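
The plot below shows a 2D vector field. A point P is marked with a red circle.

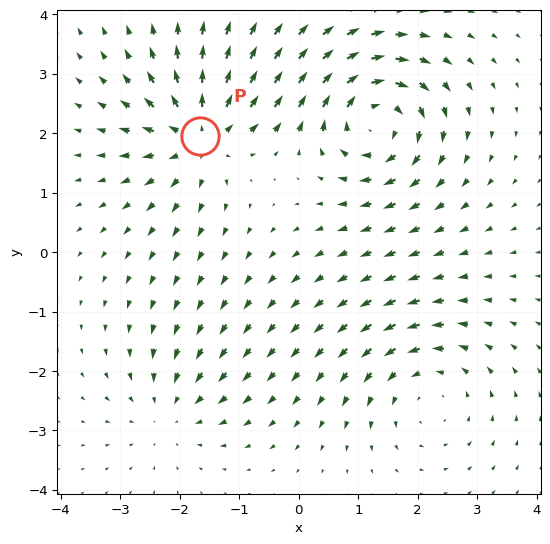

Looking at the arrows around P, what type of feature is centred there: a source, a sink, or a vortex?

At P (-1.7, 2.0) the arrows spread outward. Divergence about +6, curl ≈0 — positive divergence with near-zero curl is a source.

source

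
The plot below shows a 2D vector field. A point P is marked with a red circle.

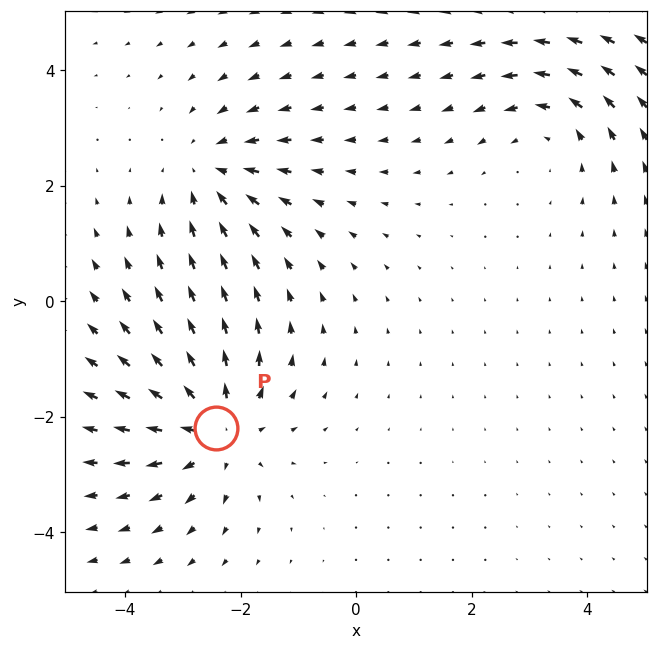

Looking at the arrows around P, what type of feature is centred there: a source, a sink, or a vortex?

At P (-2.4, -2.2) the arrows spread outward. Divergence about +4, curl ≈0 — positive divergence with near-zero curl is a source.

source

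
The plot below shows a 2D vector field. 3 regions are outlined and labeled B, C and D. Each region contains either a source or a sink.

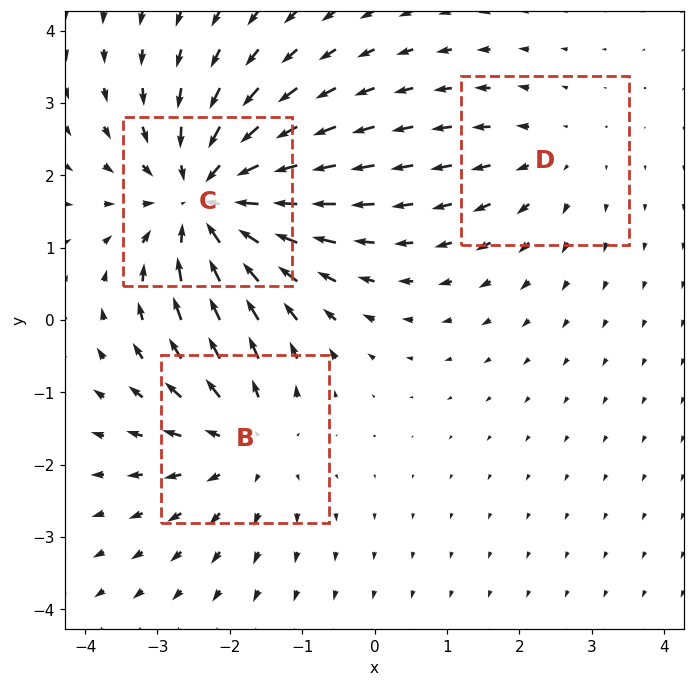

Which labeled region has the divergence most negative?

C

Divergence at each region's feature centre — B: about +3, C: about -4, D: about +2. Region C is most negative.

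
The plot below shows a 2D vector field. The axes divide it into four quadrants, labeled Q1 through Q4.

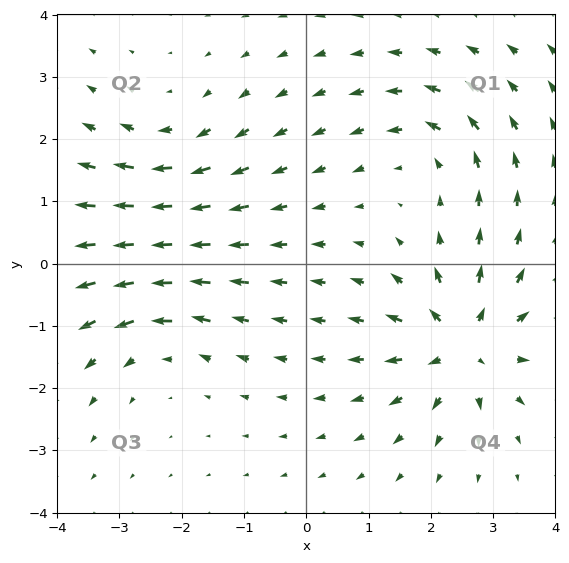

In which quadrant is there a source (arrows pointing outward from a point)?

Q4

The source sits at approximately (2.5, -1.3), which lies in quadrant Q4. The divergence there is about +6, positive as expected for a source.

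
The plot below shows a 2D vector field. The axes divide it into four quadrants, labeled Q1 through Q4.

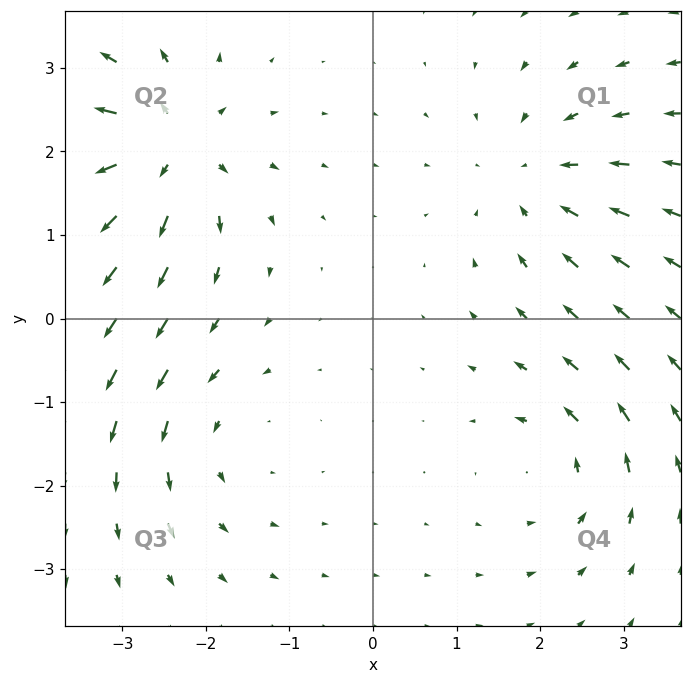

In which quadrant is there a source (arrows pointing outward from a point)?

Q2

The source sits at approximately (-2.5, 2.0), which lies in quadrant Q2. The divergence there is about +6, positive as expected for a source.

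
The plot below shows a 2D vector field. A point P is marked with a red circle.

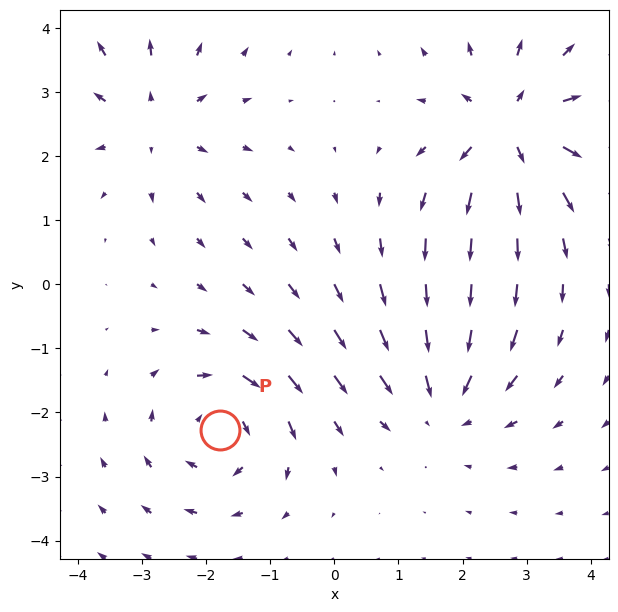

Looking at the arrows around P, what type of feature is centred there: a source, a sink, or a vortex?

At P (-1.8, -2.3) the arrows circulate clockwise. Divergence ≈0, curl about -4 — near-zero divergence with nonzero curl is a vortex.

vortex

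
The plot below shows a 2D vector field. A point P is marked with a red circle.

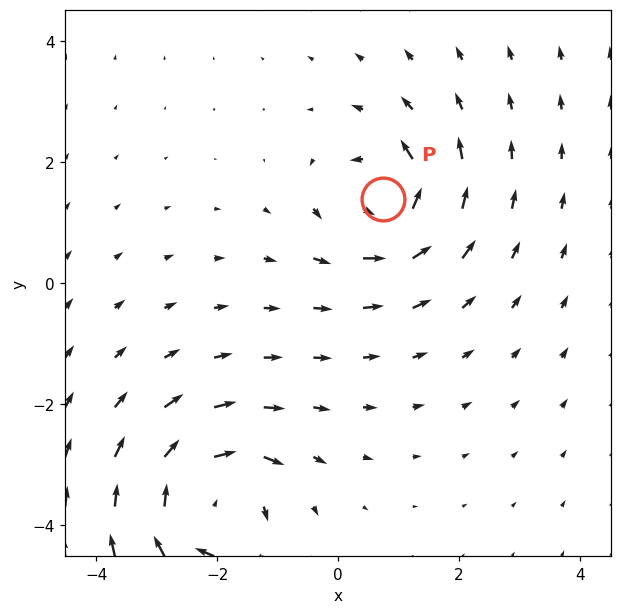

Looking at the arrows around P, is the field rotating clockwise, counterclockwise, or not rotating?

counterclockwise

Near P at (0.7, 1.4) the arrows circulate counterclockwise. The curl (z-component) there is about +6; positive curl means counterclockwise rotation.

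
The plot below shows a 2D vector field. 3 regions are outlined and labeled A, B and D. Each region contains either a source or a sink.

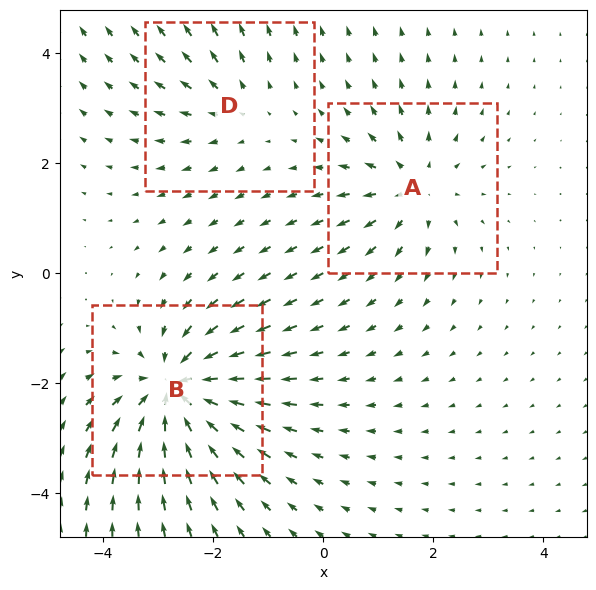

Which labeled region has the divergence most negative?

B

Divergence at each region's feature centre — A: about +3, B: about -5, D: about +2. Region B is most negative.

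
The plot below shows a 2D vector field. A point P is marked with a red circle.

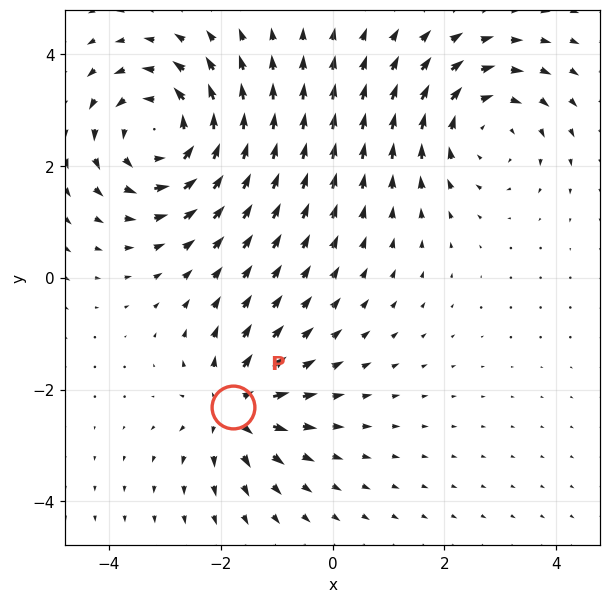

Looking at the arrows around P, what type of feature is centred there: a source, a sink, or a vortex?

At P (-1.8, -2.3) the arrows spread outward. Divergence about +4, curl ≈0 — positive divergence with near-zero curl is a source.

source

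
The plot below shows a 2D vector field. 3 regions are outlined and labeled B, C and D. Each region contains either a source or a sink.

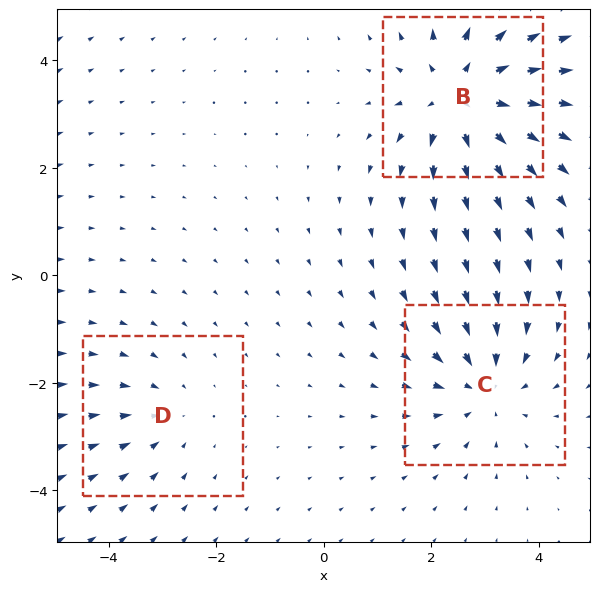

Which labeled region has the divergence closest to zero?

D

Divergence at each region's feature centre — B: about +4, C: about -3, D: about -2. Region D is closest to zero.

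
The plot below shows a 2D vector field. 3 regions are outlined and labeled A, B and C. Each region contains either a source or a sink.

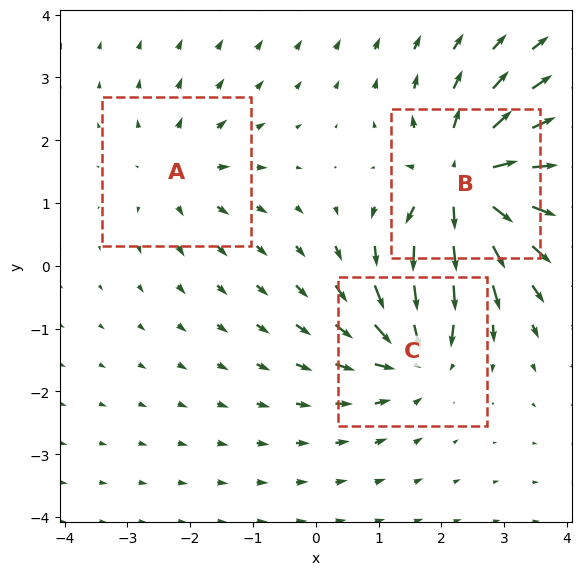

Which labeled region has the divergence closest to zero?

A

Divergence at each region's feature centre — A: about +3, B: about +6, C: about -4. Region A is closest to zero.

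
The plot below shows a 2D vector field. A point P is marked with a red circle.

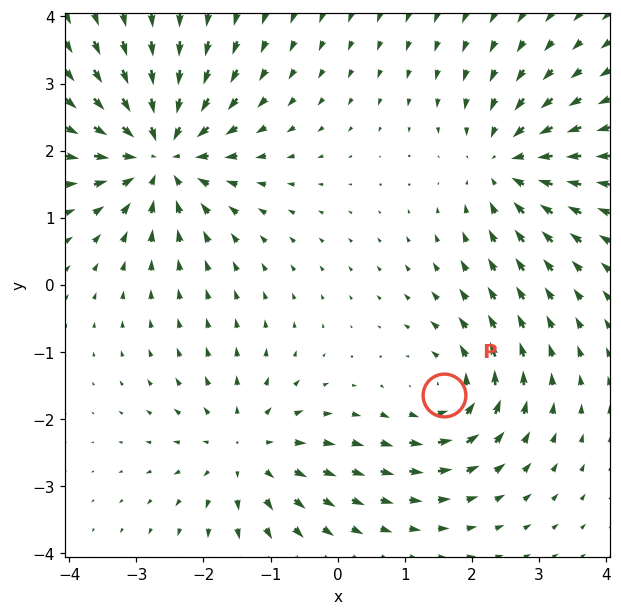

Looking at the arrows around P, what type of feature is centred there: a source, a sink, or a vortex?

At P (1.6, -1.6) the arrows circulate counterclockwise. Divergence ≈0, curl about +4 — near-zero divergence with nonzero curl is a vortex.

vortex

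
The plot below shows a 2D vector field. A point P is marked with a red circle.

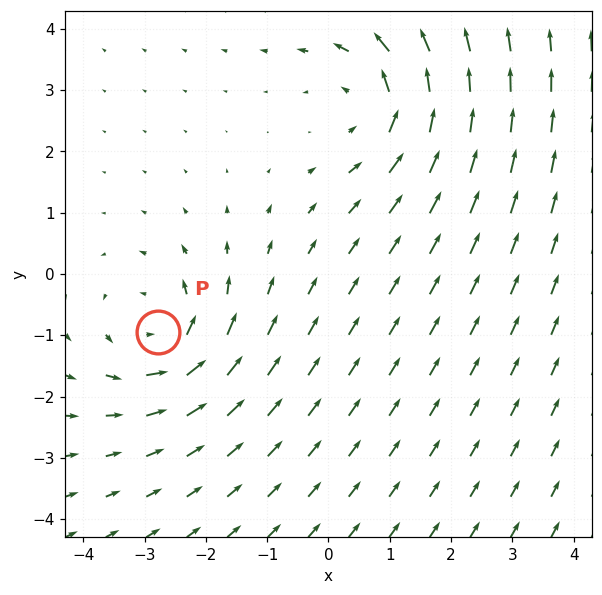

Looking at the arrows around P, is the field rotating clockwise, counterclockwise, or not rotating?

Near P at (-2.8, -0.9) the arrows circulate counterclockwise. The curl (z-component) there is about +4; positive curl means counterclockwise rotation.

counterclockwise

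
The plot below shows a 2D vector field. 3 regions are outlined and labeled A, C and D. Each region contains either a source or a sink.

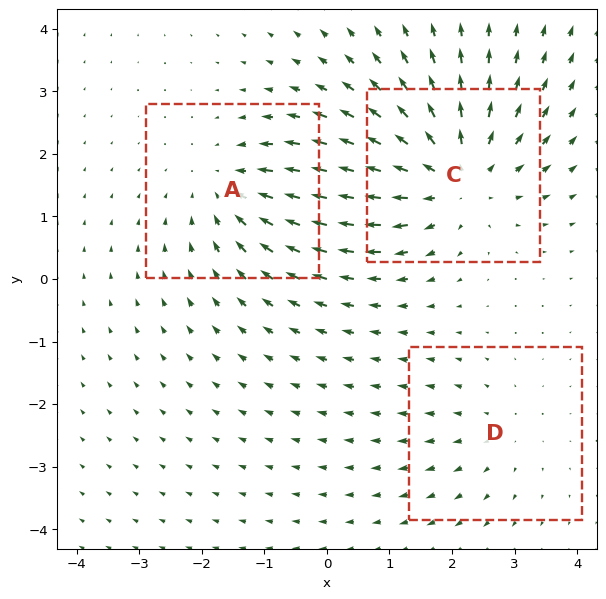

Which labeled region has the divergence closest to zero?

D

Divergence at each region's feature centre — A: about -3, C: about +4, D: about +2. Region D is closest to zero.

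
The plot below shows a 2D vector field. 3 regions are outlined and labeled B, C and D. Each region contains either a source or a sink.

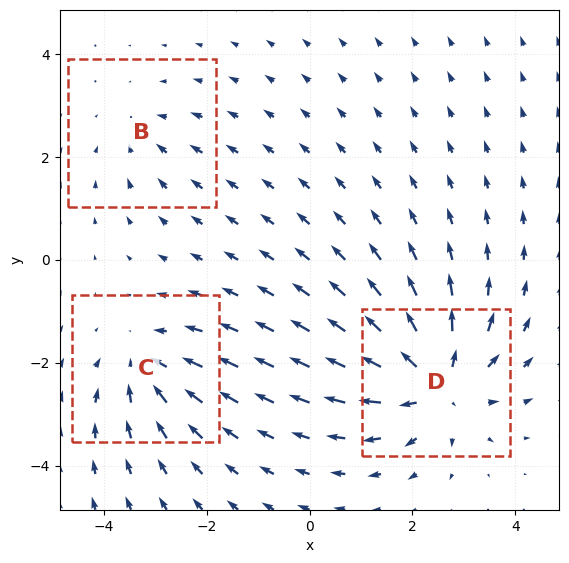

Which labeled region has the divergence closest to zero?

Divergence at each region's feature centre — B: about -2, C: about -3, D: about +5. Region B is closest to zero.

B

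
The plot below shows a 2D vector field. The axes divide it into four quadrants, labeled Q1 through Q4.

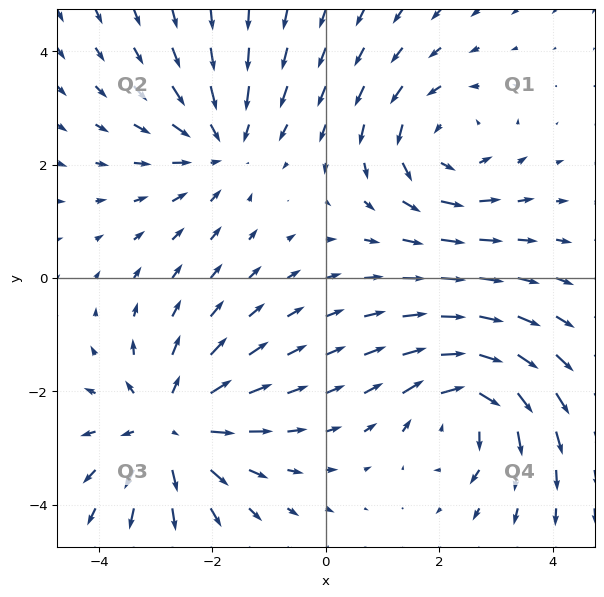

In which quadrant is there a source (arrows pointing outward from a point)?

The source sits at approximately (-2.8, -2.6), which lies in quadrant Q3. The divergence there is about +3, positive as expected for a source.

Q3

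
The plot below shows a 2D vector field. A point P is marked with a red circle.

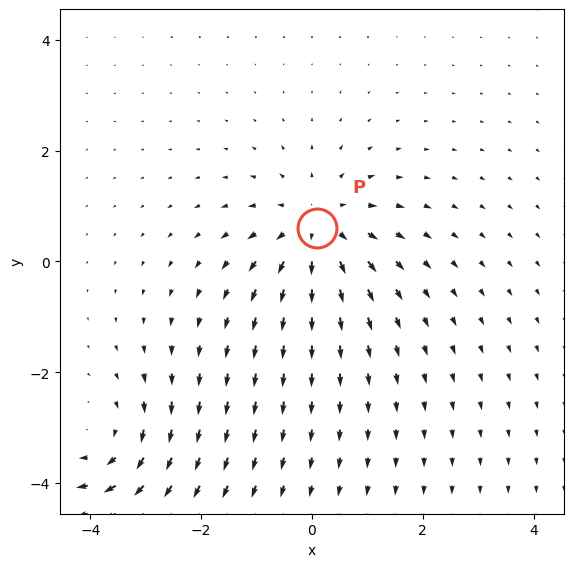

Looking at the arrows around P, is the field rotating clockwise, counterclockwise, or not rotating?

not rotating

Near P at (0.1, 0.6) the arrows show no circulation. The curl there is ≈0.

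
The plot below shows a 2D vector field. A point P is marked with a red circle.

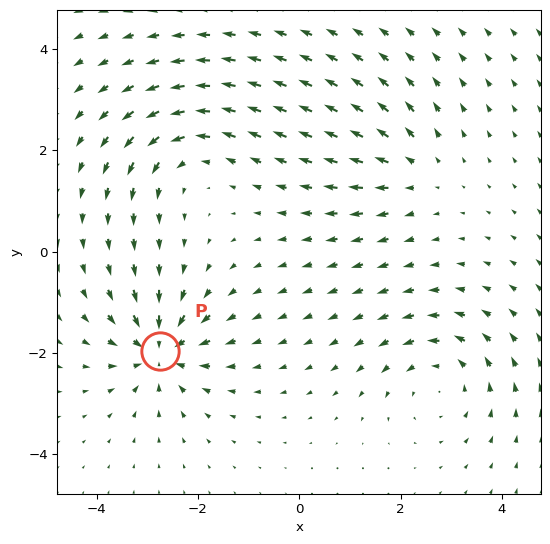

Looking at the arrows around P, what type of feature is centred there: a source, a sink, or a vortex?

sink

At P (-2.7, -2.0) the arrows converge inward. Divergence about -5, curl ≈0 — negative divergence with near-zero curl is a sink.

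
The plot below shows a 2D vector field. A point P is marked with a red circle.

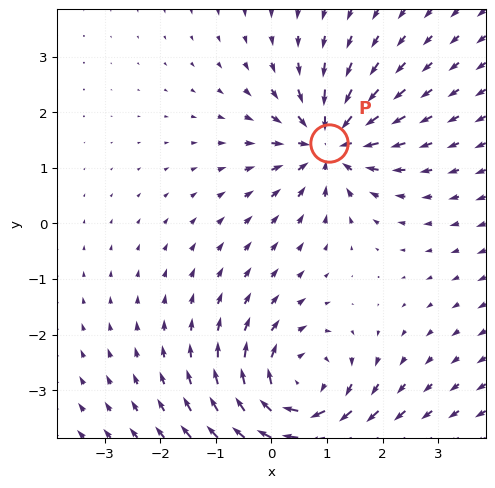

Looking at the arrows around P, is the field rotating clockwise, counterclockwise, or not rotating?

Near P at (1.0, 1.4) the arrows show no circulation. The curl there is ≈0.

not rotating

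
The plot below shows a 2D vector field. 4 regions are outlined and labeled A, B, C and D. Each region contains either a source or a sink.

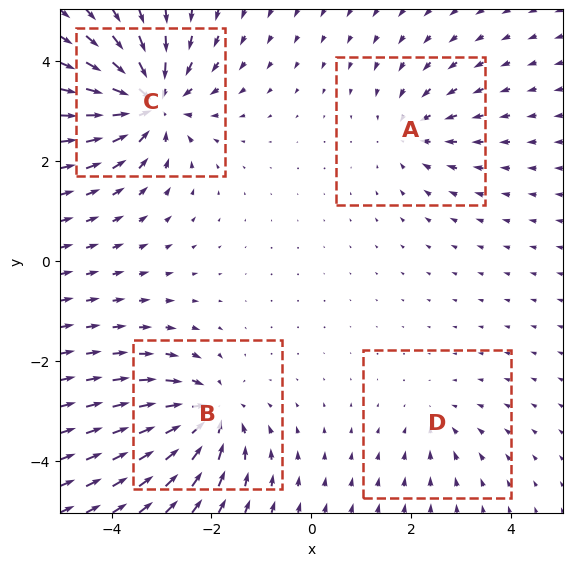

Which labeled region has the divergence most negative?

Divergence at each region's feature centre — A: about -4, B: about -6, C: about -8, D: about -2. Region C is most negative.

C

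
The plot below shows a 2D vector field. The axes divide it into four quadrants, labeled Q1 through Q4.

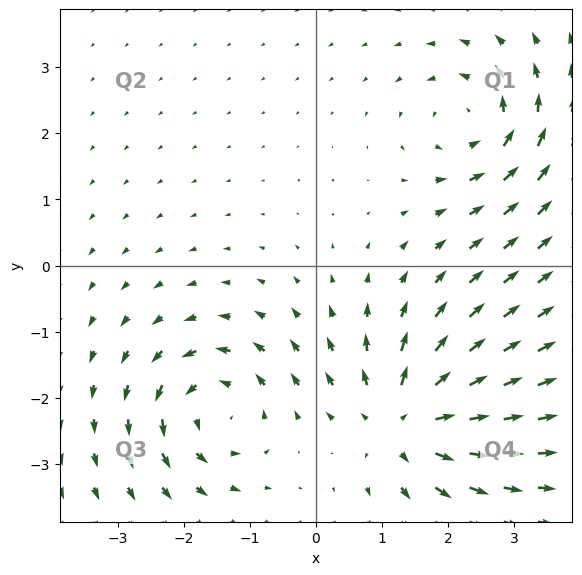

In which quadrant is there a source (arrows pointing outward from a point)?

The source sits at approximately (1.4, -2.3), which lies in quadrant Q4. The divergence there is about +6, positive as expected for a source.

Q4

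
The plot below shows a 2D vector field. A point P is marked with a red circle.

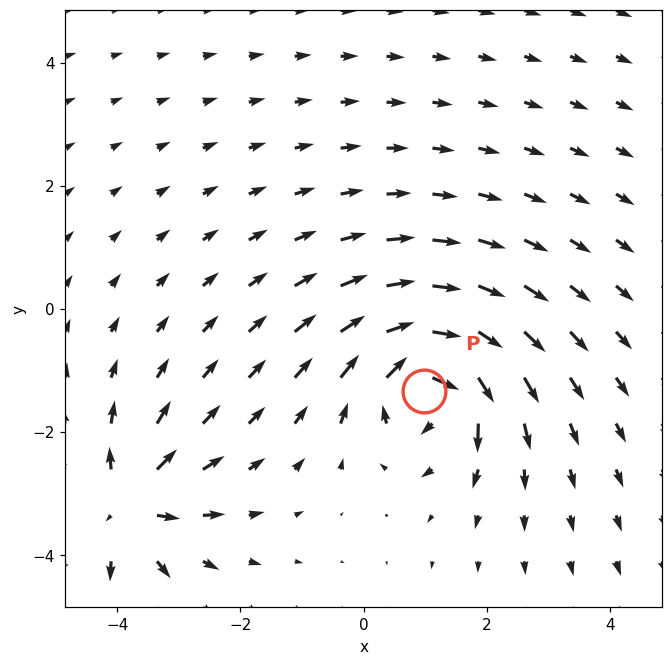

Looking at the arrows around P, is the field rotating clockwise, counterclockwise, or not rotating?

Near P at (1.0, -1.3) the arrows circulate clockwise. The curl (z-component) there is about -6; negative curl means clockwise rotation.

clockwise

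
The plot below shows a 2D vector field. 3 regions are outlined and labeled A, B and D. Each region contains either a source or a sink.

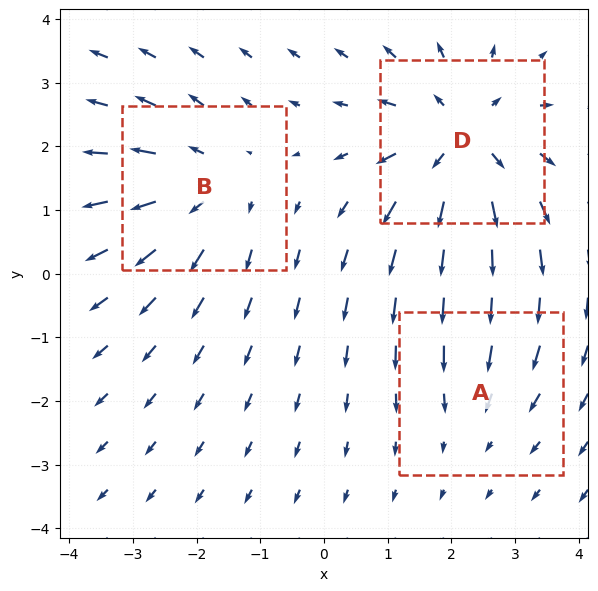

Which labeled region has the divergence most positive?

D

Divergence at each region's feature centre — A: about -2, B: about +3, D: about +5. Region D is most positive.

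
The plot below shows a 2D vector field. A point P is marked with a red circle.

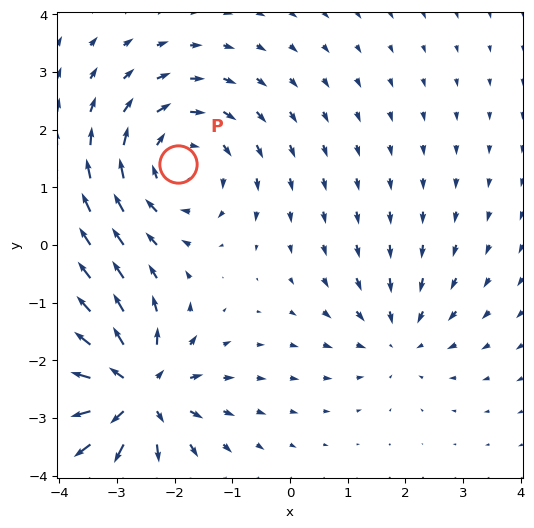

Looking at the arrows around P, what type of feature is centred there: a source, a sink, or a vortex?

At P (-1.9, 1.4) the arrows circulate clockwise. Divergence ≈0, curl about -4 — near-zero divergence with nonzero curl is a vortex.

vortex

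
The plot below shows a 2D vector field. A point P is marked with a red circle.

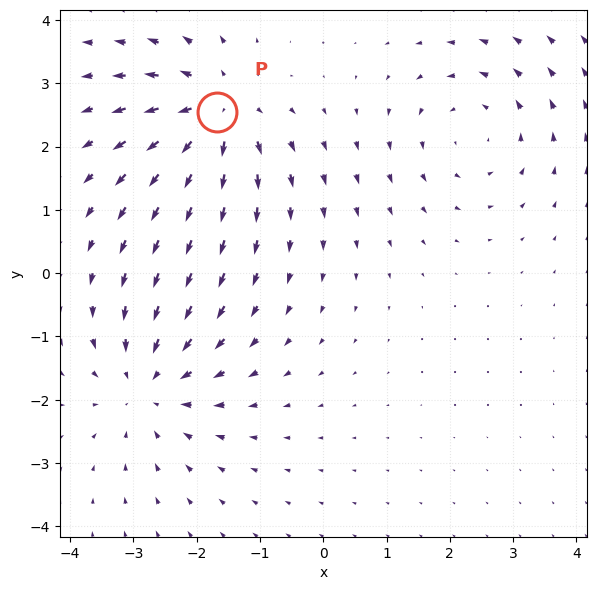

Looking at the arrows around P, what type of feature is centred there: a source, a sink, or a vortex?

source

At P (-1.7, 2.6) the arrows spread outward. Divergence about +5, curl ≈0 — positive divergence with near-zero curl is a source.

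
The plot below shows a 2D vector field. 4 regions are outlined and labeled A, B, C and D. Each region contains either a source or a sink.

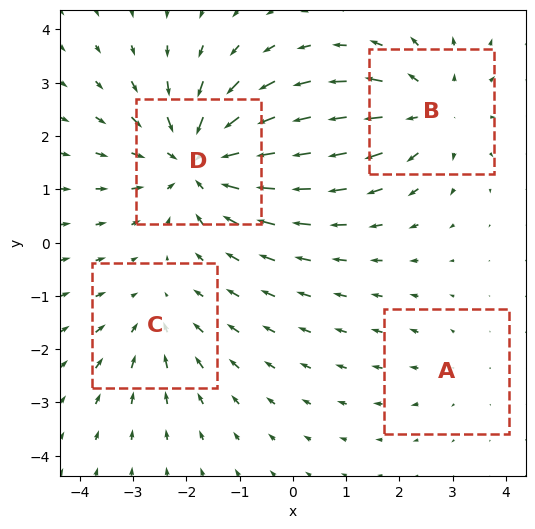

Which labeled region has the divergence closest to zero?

Divergence at each region's feature centre — A: about +2, B: about +4, C: about -3, D: about -6. Region A is closest to zero.

A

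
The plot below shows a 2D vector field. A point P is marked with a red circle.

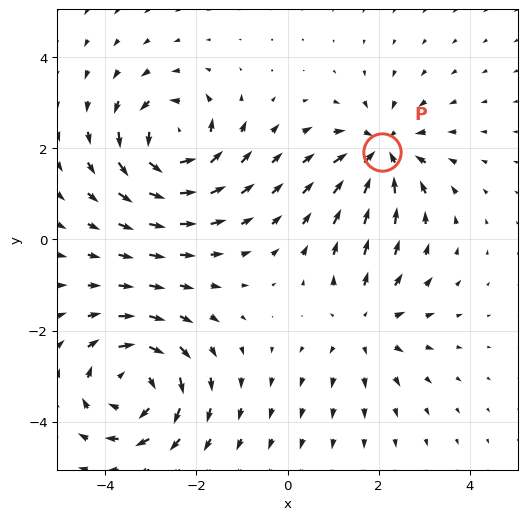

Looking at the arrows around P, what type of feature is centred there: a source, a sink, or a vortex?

sink

At P (2.1, 1.9) the arrows converge inward. Divergence about -5, curl ≈0 — negative divergence with near-zero curl is a sink.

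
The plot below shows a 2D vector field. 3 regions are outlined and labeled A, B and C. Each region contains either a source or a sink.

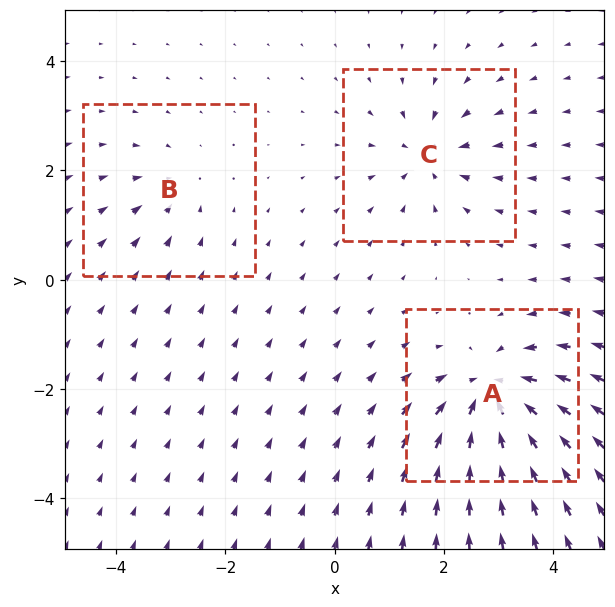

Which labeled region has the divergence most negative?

Divergence at each region's feature centre — A: about -7, B: about -3, C: about -4. Region A is most negative.

A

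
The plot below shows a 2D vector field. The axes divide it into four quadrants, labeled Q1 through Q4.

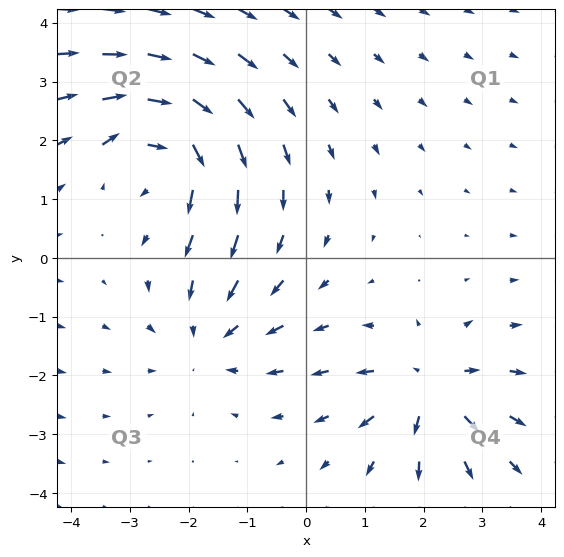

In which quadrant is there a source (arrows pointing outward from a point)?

Q4

The source sits at approximately (2.1, -2.2), which lies in quadrant Q4. The divergence there is about +4, positive as expected for a source.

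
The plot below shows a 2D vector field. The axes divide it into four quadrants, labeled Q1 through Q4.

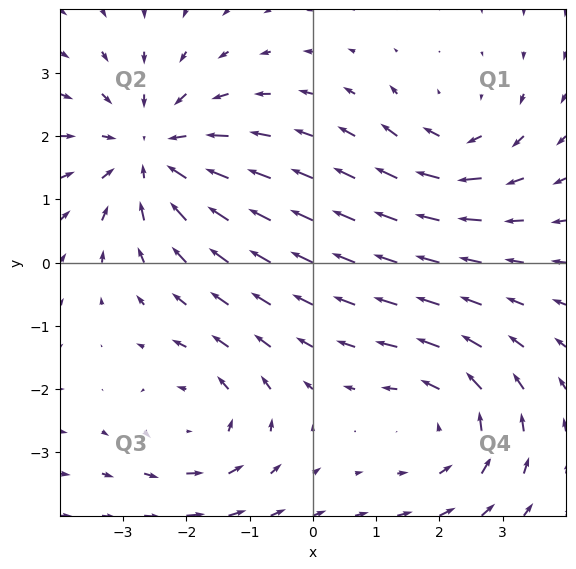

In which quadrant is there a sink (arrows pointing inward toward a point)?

The sink sits at approximately (-2.6, 1.7), which lies in quadrant Q2. The divergence there is about -4, negative as expected for a sink.

Q2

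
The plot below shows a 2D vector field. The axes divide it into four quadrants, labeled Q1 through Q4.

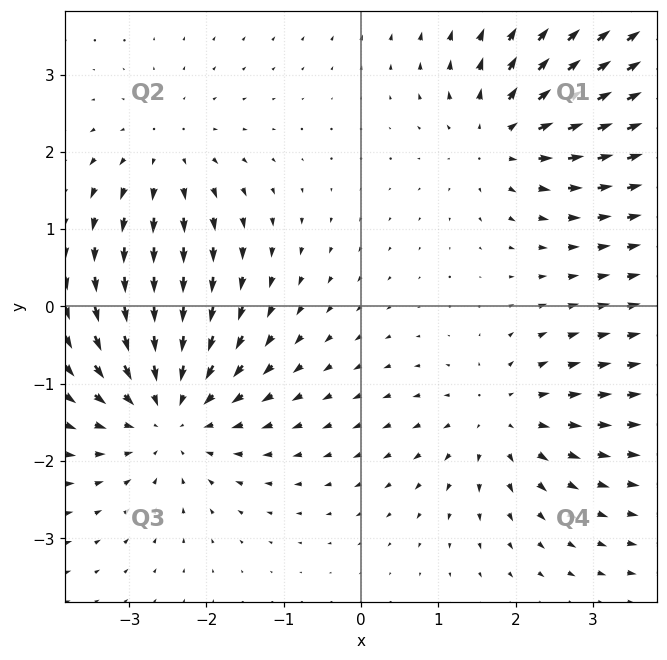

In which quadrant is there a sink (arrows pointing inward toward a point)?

The sink sits at approximately (-2.5, -1.4), which lies in quadrant Q3. The divergence there is about -4, negative as expected for a sink.

Q3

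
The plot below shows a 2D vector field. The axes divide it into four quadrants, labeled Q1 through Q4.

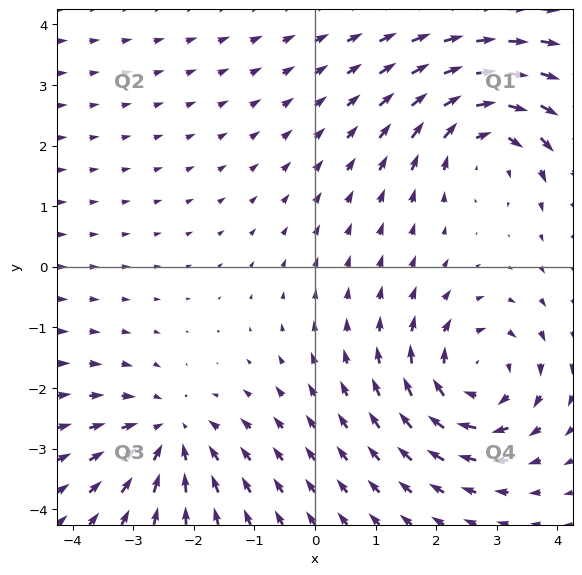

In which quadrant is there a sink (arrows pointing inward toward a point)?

The sink sits at approximately (-2.4, -2.8), which lies in quadrant Q3. The divergence there is about -3, negative as expected for a sink.

Q3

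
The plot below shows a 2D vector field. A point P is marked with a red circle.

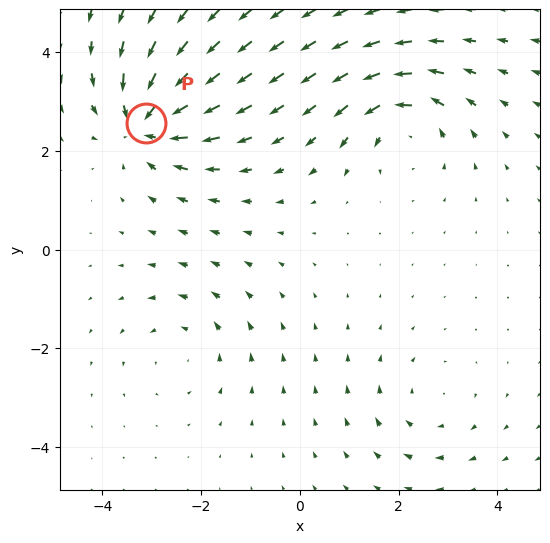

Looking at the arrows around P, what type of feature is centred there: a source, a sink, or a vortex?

sink

At P (-3.1, 2.6) the arrows converge inward. Divergence about -5, curl ≈0 — negative divergence with near-zero curl is a sink.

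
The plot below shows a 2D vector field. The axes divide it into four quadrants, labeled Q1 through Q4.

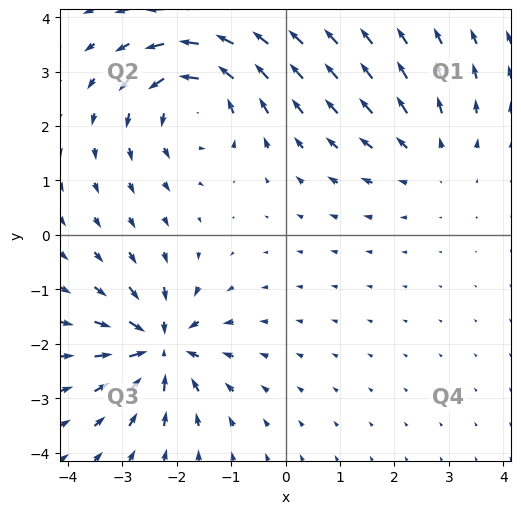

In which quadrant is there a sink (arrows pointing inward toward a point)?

The sink sits at approximately (-2.3, -2.1), which lies in quadrant Q3. The divergence there is about -6, negative as expected for a sink.

Q3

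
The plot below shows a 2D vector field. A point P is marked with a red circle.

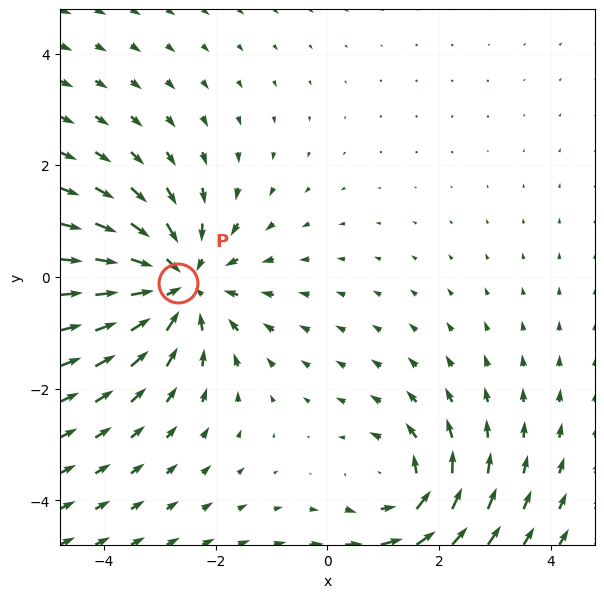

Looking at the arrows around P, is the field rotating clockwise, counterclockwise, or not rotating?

not rotating

Near P at (-2.7, -0.1) the arrows show no circulation. The curl there is ≈0.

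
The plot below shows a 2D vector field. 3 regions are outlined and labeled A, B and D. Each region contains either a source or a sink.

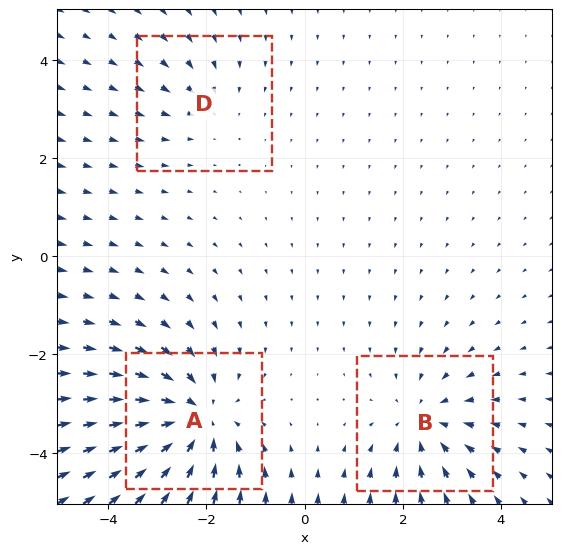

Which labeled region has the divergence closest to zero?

D

Divergence at each region's feature centre — A: about -4, B: about -3, D: about -2. Region D is closest to zero.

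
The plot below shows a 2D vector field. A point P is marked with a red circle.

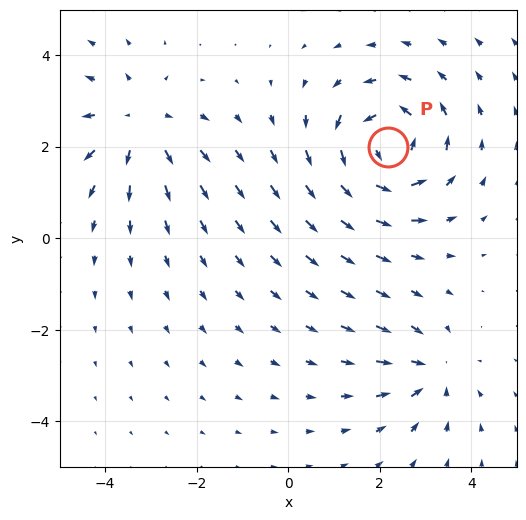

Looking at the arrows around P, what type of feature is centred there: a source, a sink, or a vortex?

vortex

At P (2.2, 2.0) the arrows circulate counterclockwise. Divergence ≈0, curl about +5 — near-zero divergence with nonzero curl is a vortex.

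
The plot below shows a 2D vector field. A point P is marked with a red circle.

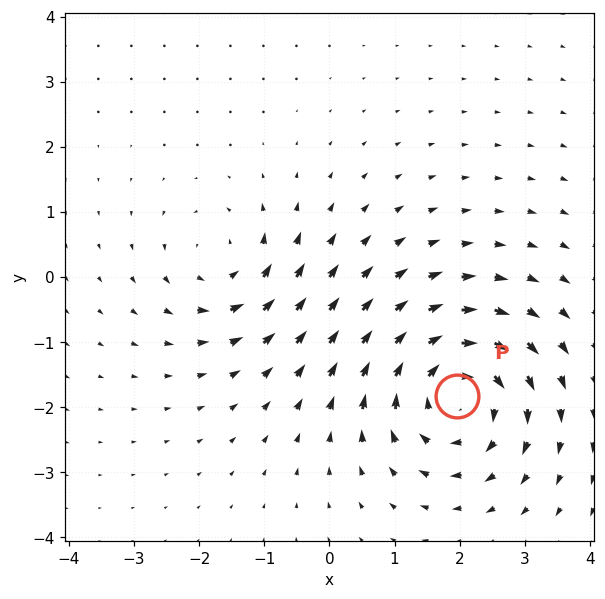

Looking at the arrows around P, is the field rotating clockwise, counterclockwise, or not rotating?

Near P at (2.0, -1.8) the arrows circulate clockwise. The curl (z-component) there is about -5; negative curl means clockwise rotation.

clockwise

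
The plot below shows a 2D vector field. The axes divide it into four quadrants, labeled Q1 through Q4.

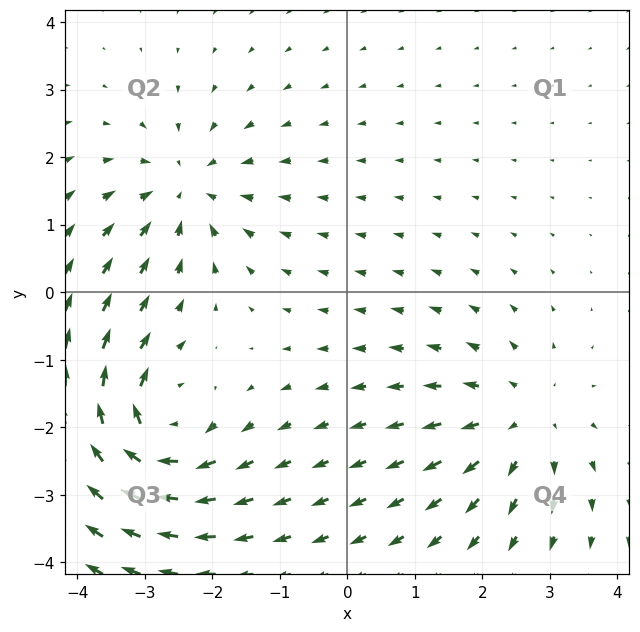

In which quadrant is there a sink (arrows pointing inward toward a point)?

The sink sits at approximately (-2.4, 1.5), which lies in quadrant Q2. The divergence there is about -3, negative as expected for a sink.

Q2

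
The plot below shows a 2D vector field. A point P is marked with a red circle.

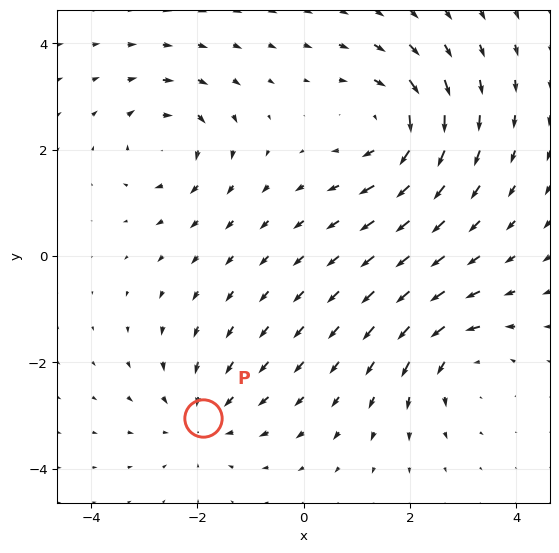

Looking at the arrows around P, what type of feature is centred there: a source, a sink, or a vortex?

sink

At P (-1.9, -3.0) the arrows converge inward. Divergence about -3, curl ≈0 — negative divergence with near-zero curl is a sink.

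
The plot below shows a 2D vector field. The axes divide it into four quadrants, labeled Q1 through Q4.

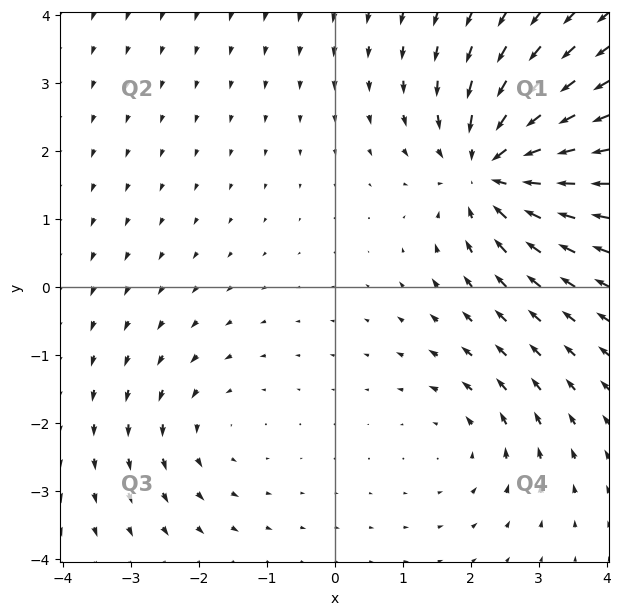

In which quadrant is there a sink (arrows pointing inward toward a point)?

Q1

The sink sits at approximately (2.3, 1.7), which lies in quadrant Q1. The divergence there is about -5, negative as expected for a sink.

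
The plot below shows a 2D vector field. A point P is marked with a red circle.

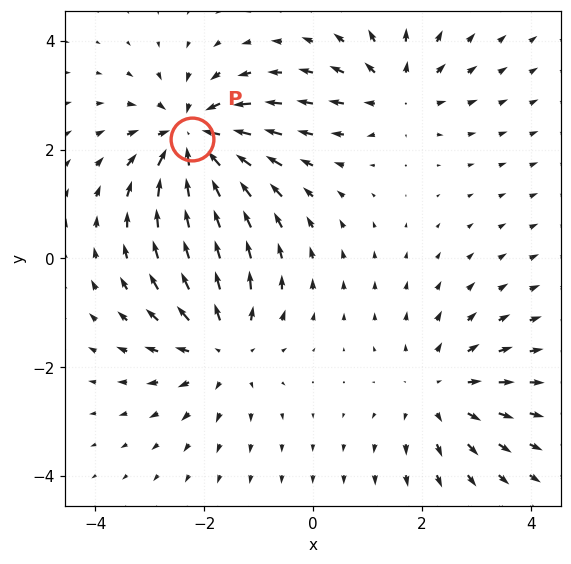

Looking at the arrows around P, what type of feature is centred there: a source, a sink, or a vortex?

sink

At P (-2.2, 2.2) the arrows converge inward. Divergence about -6, curl ≈0 — negative divergence with near-zero curl is a sink.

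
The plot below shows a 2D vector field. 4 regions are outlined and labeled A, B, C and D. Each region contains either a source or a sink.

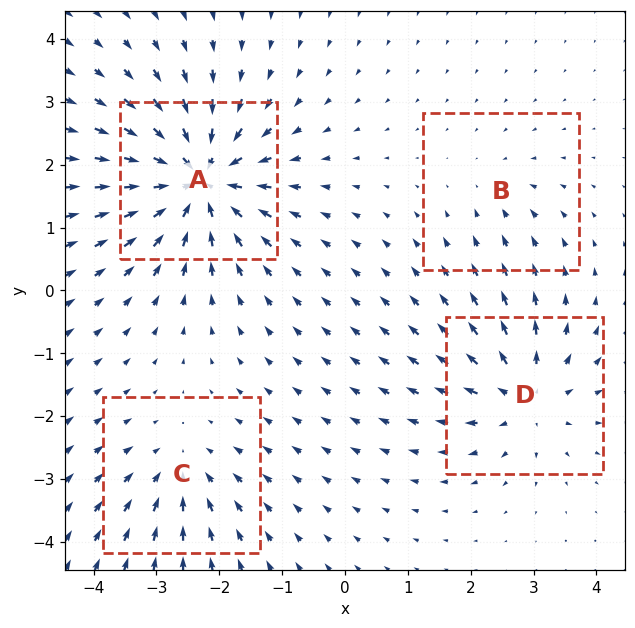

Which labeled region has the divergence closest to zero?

B

Divergence at each region's feature centre — A: about -9, B: about -2, C: about -4, D: about +6. Region B is closest to zero.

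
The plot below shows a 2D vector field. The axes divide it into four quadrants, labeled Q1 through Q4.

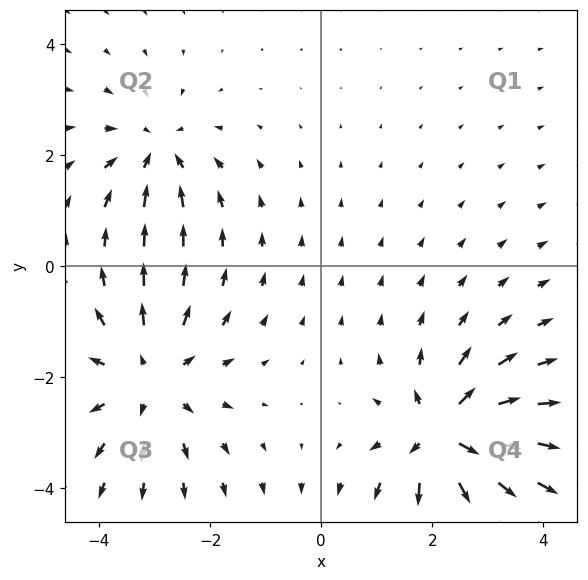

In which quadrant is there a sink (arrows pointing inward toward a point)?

The sink sits at approximately (-3.0, 2.1), which lies in quadrant Q2. The divergence there is about -4, negative as expected for a sink.

Q2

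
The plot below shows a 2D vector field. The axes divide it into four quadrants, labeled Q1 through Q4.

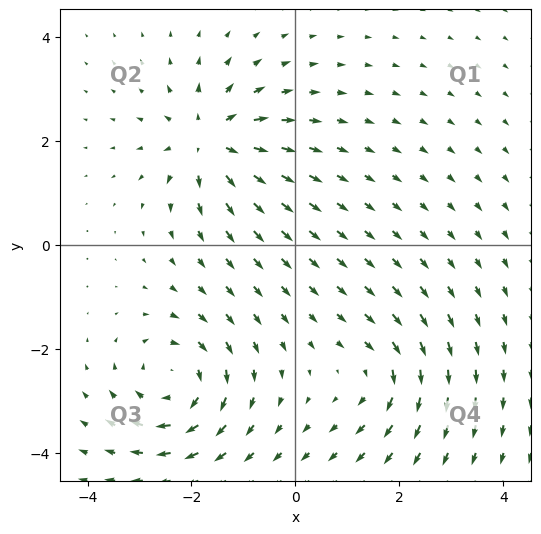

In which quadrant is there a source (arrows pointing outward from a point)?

Q2

The source sits at approximately (-1.6, 2.0), which lies in quadrant Q2. The divergence there is about +6, positive as expected for a source.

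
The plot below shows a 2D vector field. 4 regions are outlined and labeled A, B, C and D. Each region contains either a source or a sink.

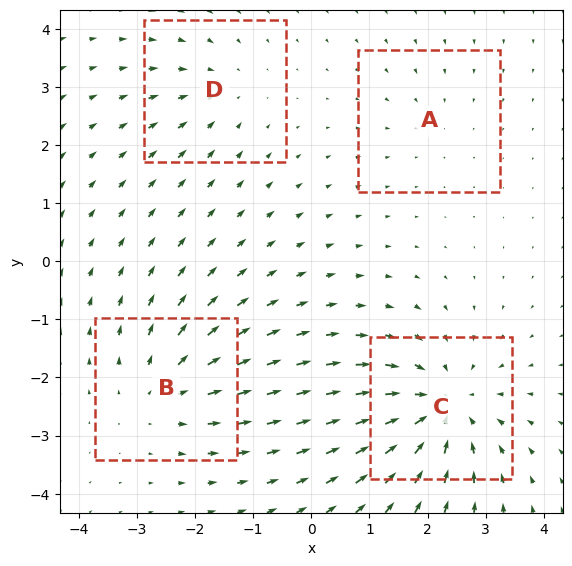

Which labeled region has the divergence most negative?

Divergence at each region's feature centre — A: about -2, B: about +4, C: about -7, D: about -3. Region C is most negative.

C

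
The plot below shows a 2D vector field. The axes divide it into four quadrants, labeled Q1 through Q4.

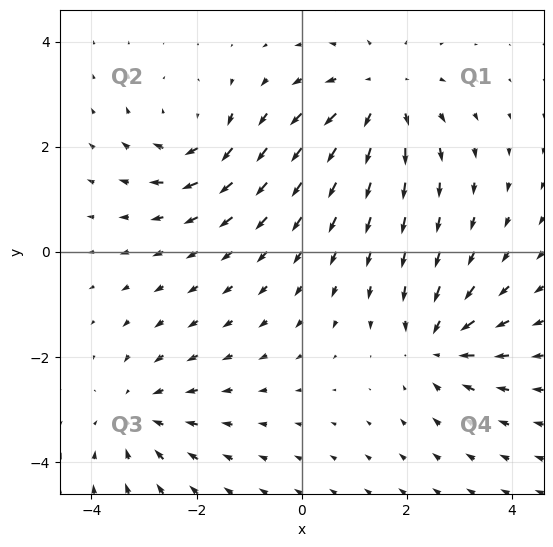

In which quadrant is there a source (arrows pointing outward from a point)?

The source sits at approximately (1.5, 3.0), which lies in quadrant Q1. The divergence there is about +3, positive as expected for a source.

Q1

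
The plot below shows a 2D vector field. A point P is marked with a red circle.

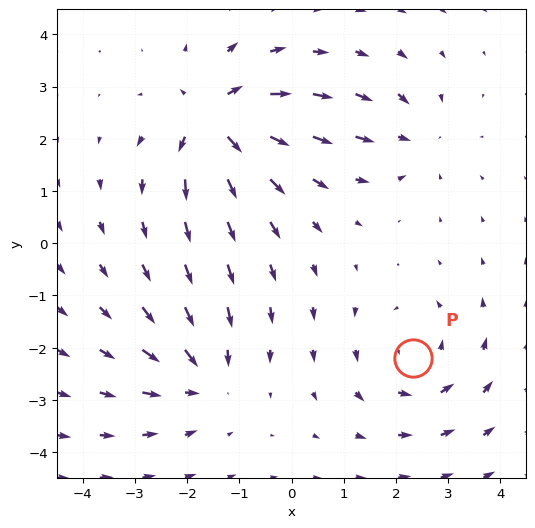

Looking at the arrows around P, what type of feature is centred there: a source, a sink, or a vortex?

vortex

At P (2.3, -2.2) the arrows circulate counterclockwise. Divergence ≈0, curl about +3 — near-zero divergence with nonzero curl is a vortex.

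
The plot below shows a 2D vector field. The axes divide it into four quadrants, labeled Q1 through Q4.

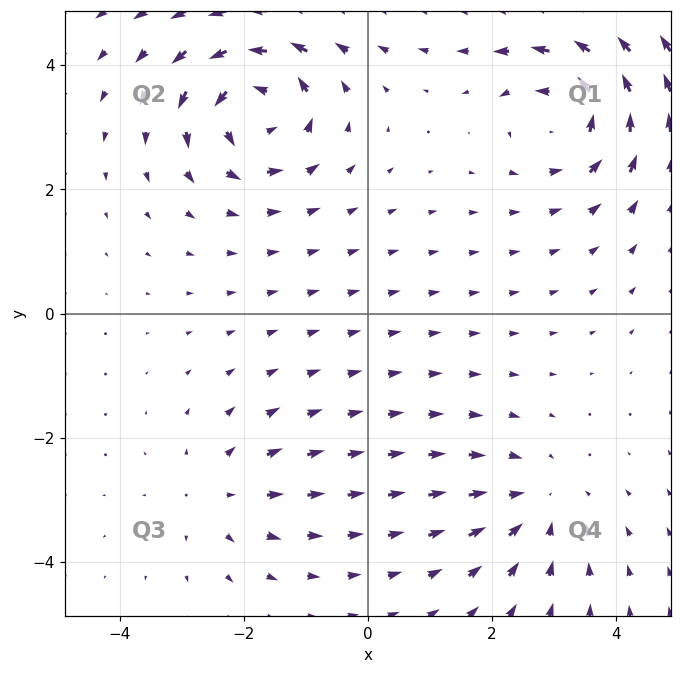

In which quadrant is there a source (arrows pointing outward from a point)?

Q3

The source sits at approximately (-2.4, -2.9), which lies in quadrant Q3. The divergence there is about +3, positive as expected for a source.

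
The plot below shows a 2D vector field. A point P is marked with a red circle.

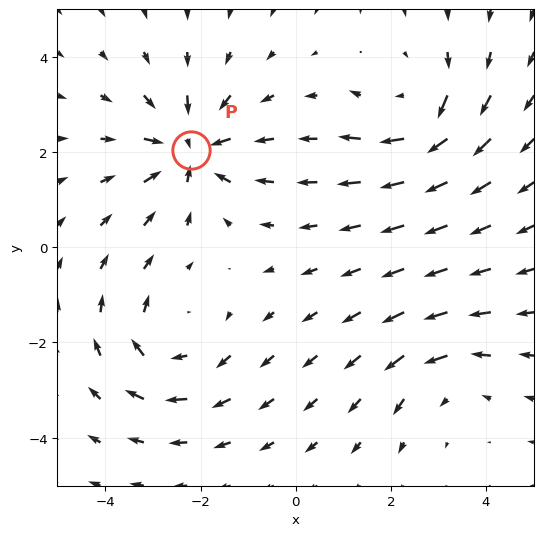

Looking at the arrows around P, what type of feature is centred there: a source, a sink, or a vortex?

sink

At P (-2.2, 2.0) the arrows converge inward. Divergence about -5, curl ≈0 — negative divergence with near-zero curl is a sink.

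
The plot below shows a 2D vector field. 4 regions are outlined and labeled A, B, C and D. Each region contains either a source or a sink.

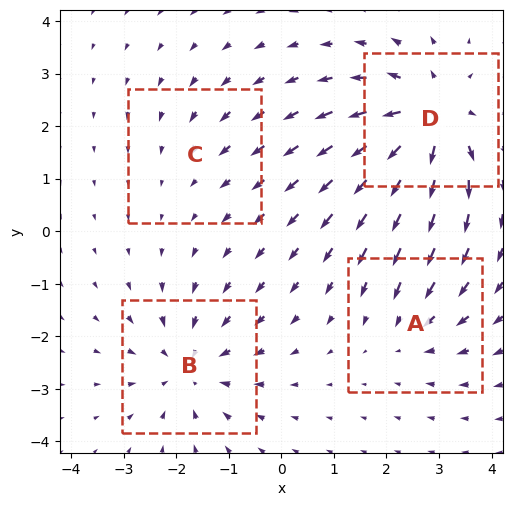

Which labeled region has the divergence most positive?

Divergence at each region's feature centre — A: about -3, B: about -5, C: about -2, D: about +6. Region D is most positive.

D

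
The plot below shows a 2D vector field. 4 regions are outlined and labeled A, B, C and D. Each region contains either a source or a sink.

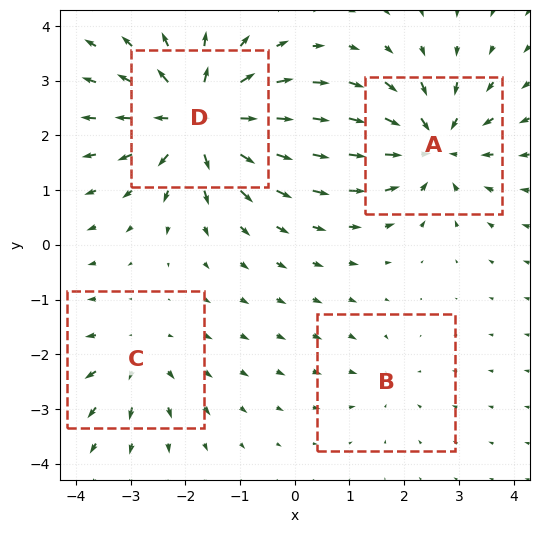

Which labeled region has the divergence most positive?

Divergence at each region's feature centre — A: about -5, B: about -2, C: about +3, D: about +7. Region D is most positive.

D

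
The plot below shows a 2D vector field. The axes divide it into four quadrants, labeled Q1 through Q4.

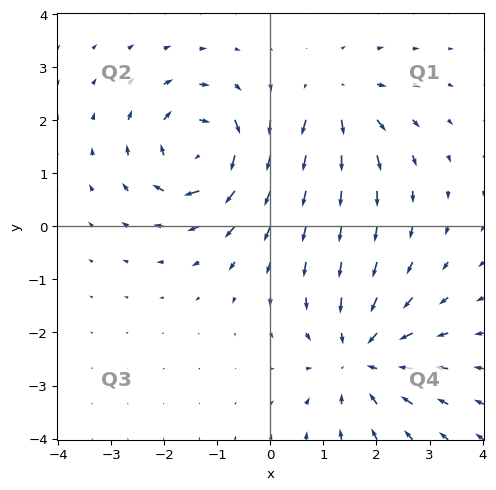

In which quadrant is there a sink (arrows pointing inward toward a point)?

Q4

The sink sits at approximately (1.7, -2.5), which lies in quadrant Q4. The divergence there is about -4, negative as expected for a sink.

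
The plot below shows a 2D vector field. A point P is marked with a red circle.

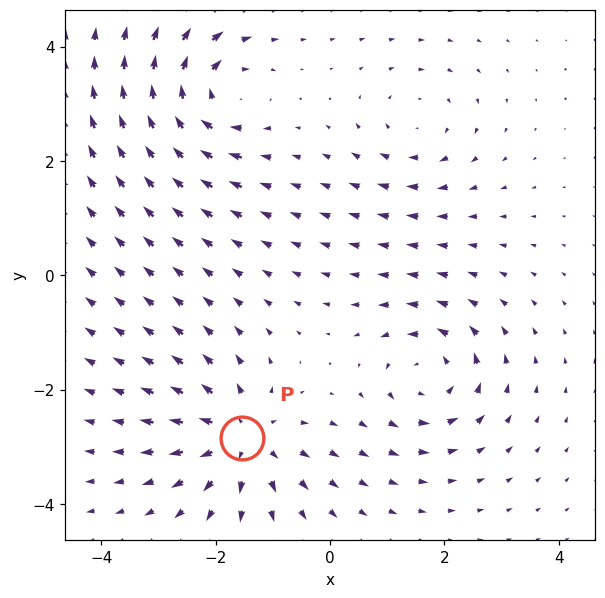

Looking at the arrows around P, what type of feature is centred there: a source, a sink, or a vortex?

source

At P (-1.5, -2.8) the arrows spread outward. Divergence about +6, curl ≈0 — positive divergence with near-zero curl is a source.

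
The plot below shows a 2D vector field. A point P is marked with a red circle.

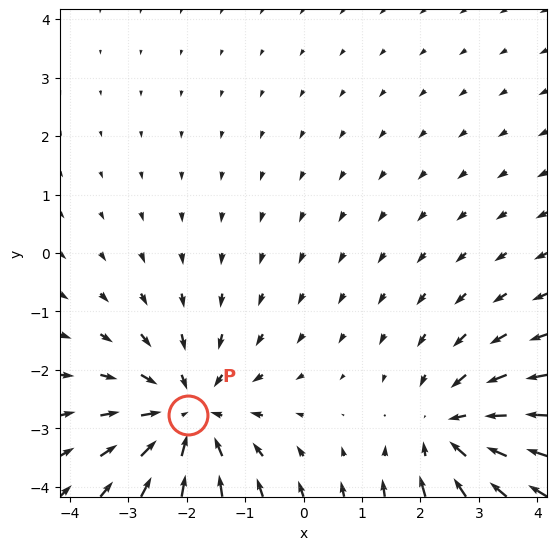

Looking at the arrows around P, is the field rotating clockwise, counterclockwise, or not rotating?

not rotating

Near P at (-2.0, -2.8) the arrows show no circulation. The curl there is ≈0.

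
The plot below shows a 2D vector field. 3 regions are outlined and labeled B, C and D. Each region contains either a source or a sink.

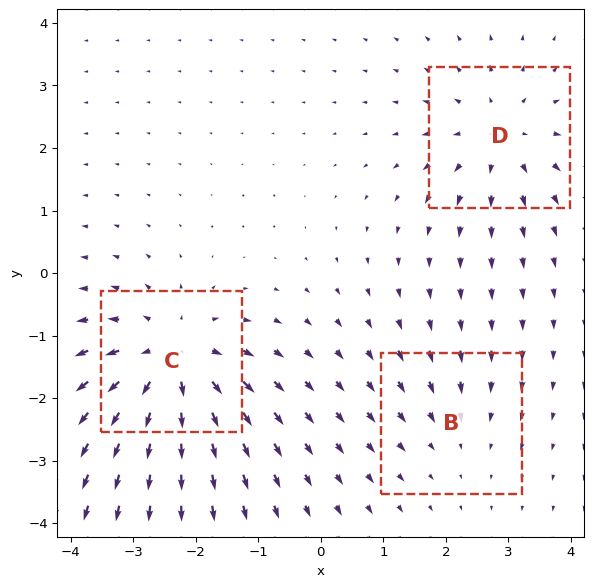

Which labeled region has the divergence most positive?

Divergence at each region's feature centre — B: about -2, C: about +5, D: about +4. Region C is most positive.

C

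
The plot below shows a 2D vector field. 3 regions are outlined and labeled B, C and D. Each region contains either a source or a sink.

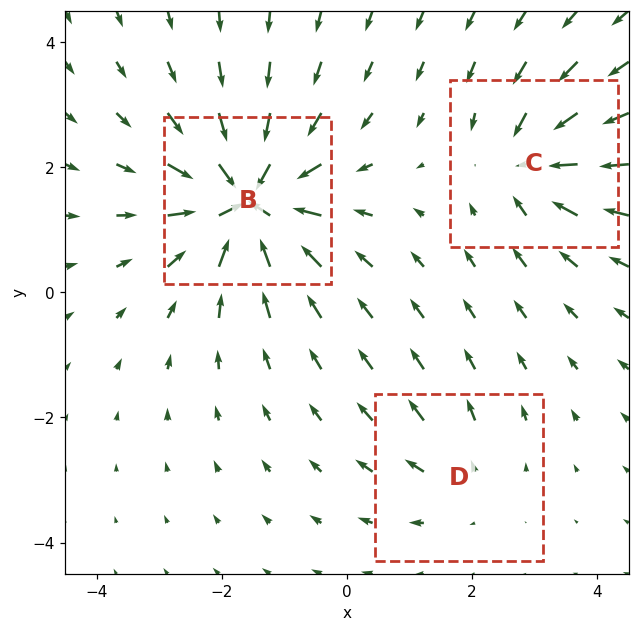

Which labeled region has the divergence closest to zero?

Divergence at each region's feature centre — B: about -7, C: about -4, D: about +2. Region D is closest to zero.

D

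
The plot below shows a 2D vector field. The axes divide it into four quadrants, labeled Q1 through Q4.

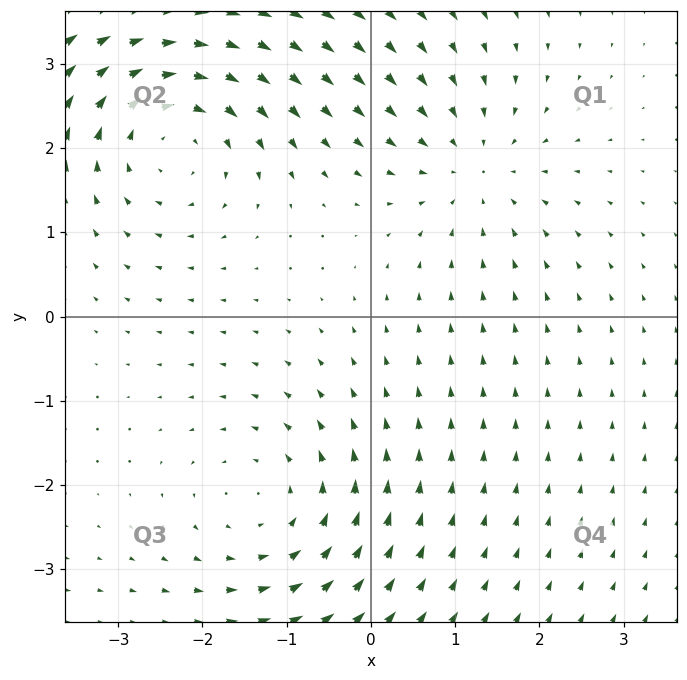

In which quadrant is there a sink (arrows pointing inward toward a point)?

Q1

The sink sits at approximately (1.2, 1.8), which lies in quadrant Q1. The divergence there is about -2, negative as expected for a sink.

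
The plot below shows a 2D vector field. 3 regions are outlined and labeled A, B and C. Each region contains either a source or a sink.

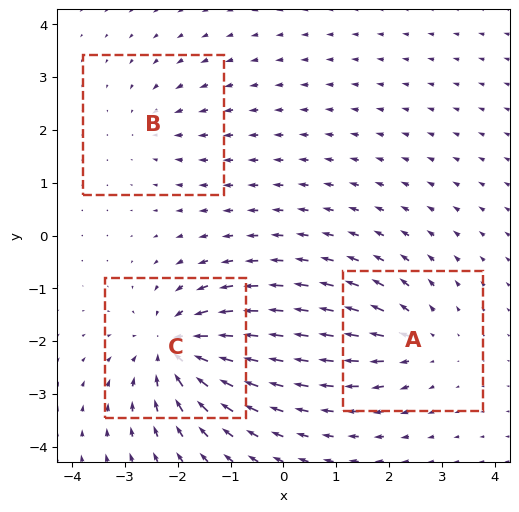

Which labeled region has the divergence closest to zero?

B

Divergence at each region's feature centre — A: about +3, B: about -2, C: about -5. Region B is closest to zero.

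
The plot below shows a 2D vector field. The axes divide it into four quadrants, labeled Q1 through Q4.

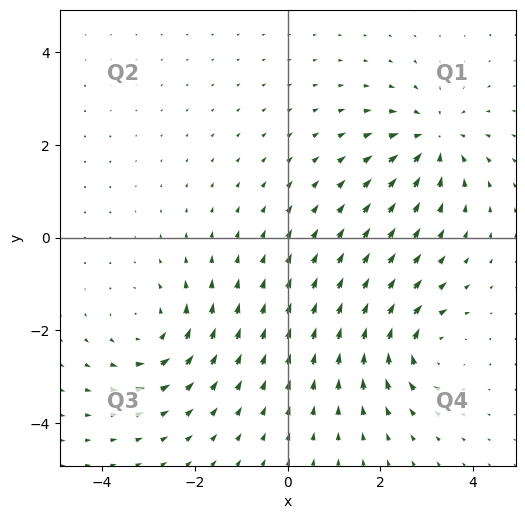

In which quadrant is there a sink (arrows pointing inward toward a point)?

Q1

The sink sits at approximately (3.1, 2.1), which lies in quadrant Q1. The divergence there is about -5, negative as expected for a sink.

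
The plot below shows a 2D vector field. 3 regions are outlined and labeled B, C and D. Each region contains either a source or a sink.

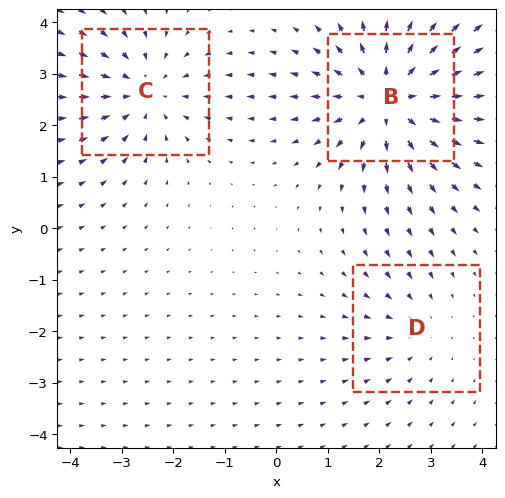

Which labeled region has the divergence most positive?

Divergence at each region's feature centre — B: about +4, C: about -3, D: about -2. Region B is most positive.

B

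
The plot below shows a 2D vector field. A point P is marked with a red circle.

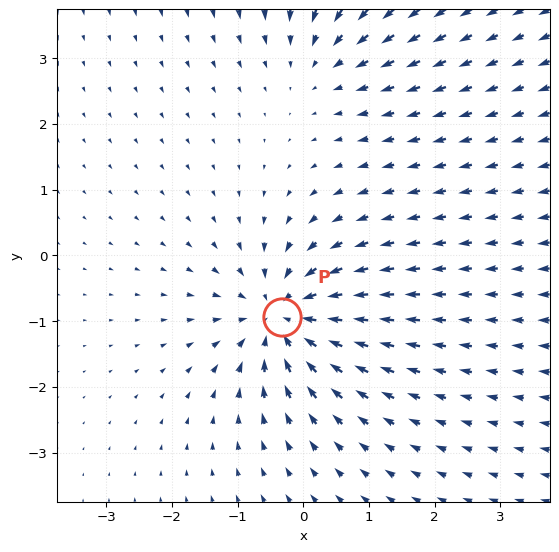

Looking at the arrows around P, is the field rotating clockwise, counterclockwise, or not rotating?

Near P at (-0.3, -0.9) the arrows show no circulation. The curl there is ≈0.

not rotating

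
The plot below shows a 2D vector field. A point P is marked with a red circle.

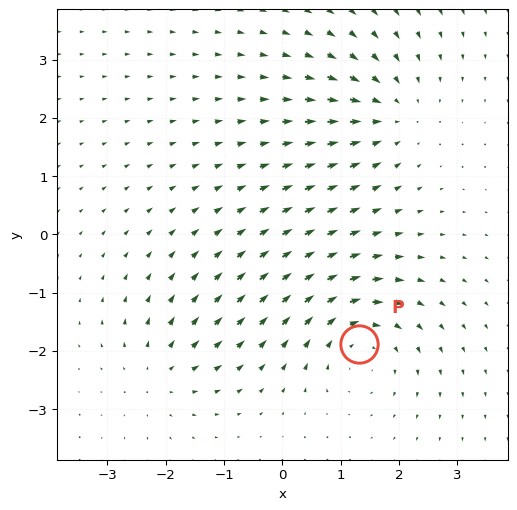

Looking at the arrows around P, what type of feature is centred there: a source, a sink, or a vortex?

vortex

At P (1.3, -1.9) the arrows circulate clockwise. Divergence ≈0, curl about -5 — near-zero divergence with nonzero curl is a vortex.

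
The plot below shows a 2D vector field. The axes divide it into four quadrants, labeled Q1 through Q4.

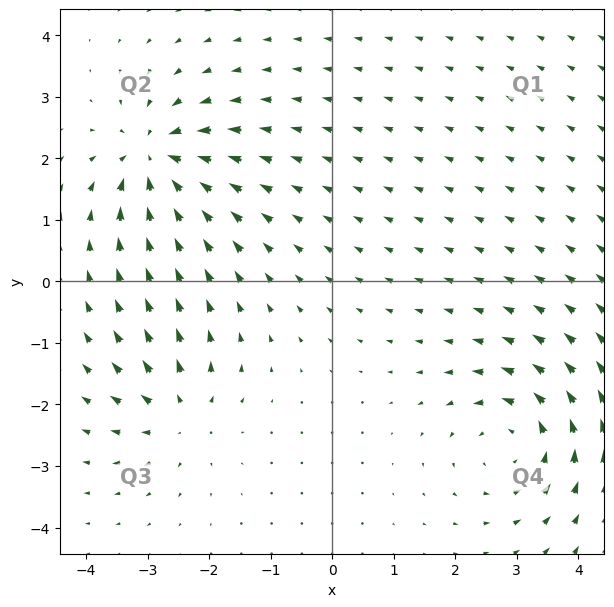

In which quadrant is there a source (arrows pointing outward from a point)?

Q3

The source sits at approximately (-2.5, -2.2), which lies in quadrant Q3. The divergence there is about +3, positive as expected for a source.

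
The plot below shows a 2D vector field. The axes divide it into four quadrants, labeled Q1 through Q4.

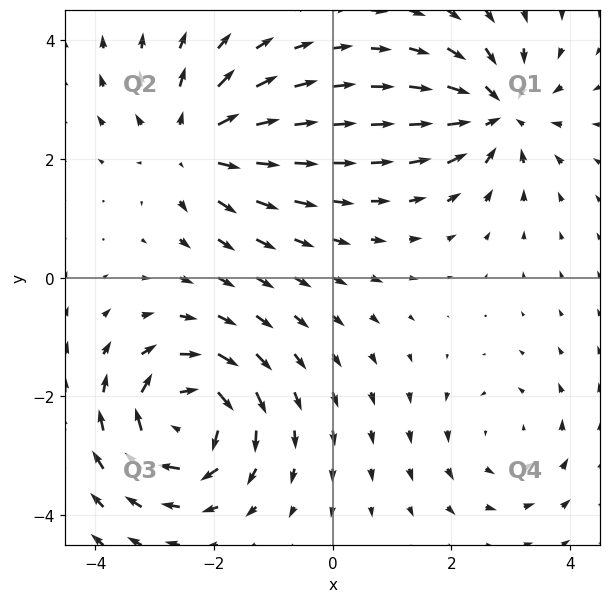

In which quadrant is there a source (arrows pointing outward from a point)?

The source sits at approximately (-2.3, 2.2), which lies in quadrant Q2. The divergence there is about +4, positive as expected for a source.

Q2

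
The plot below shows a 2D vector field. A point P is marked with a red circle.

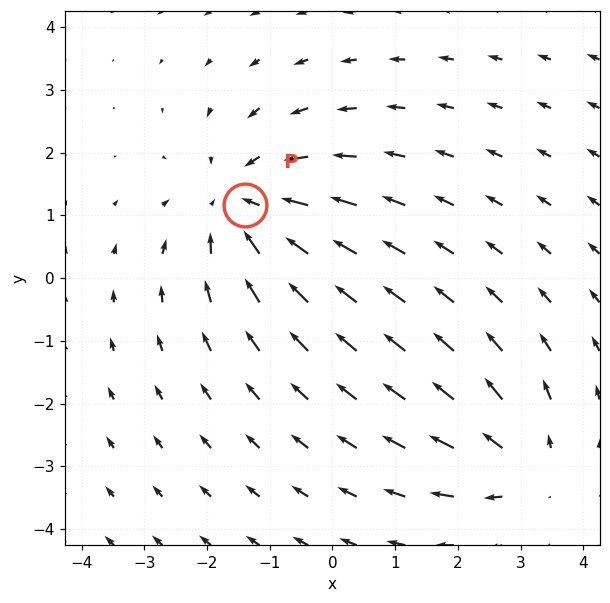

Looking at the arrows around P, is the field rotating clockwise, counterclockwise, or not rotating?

not rotating

Near P at (-1.4, 1.2) the arrows show no circulation. The curl there is ≈0.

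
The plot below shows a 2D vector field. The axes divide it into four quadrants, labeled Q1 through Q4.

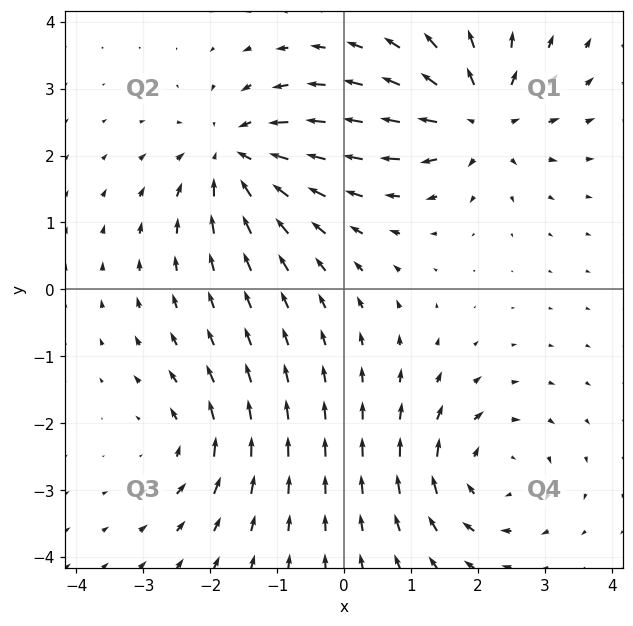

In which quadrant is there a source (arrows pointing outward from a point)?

Q1

The source sits at approximately (2.0, 2.6), which lies in quadrant Q1. The divergence there is about +6, positive as expected for a source.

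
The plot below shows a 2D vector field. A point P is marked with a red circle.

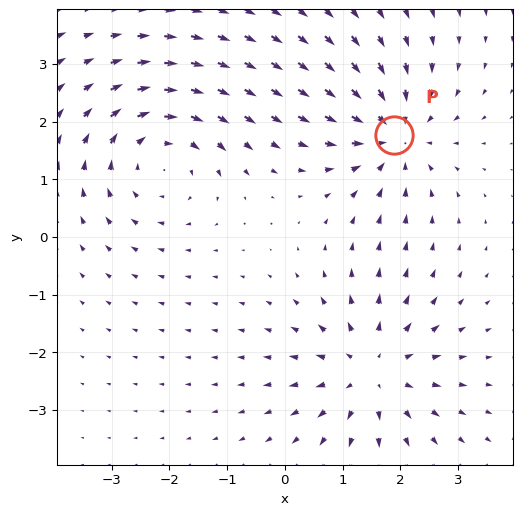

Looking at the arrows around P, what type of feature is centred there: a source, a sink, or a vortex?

sink

At P (1.9, 1.8) the arrows converge inward. Divergence about -4, curl ≈0 — negative divergence with near-zero curl is a sink.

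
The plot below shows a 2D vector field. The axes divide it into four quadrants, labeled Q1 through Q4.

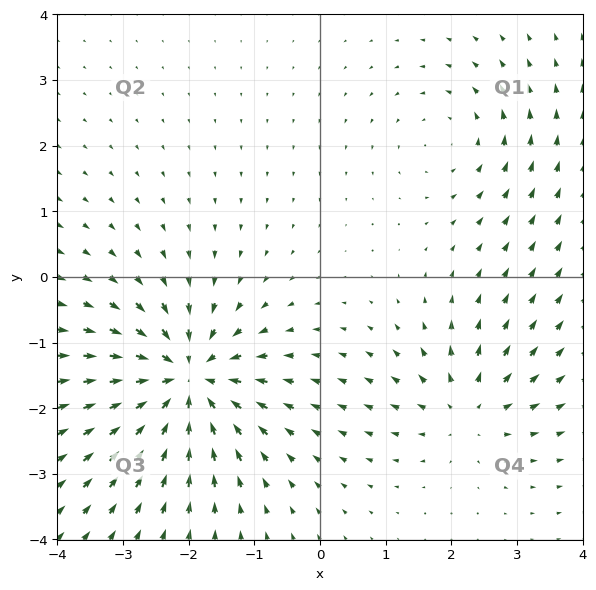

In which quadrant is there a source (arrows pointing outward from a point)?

Q4

The source sits at approximately (2.3, -2.0), which lies in quadrant Q4. The divergence there is about +4, positive as expected for a source.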